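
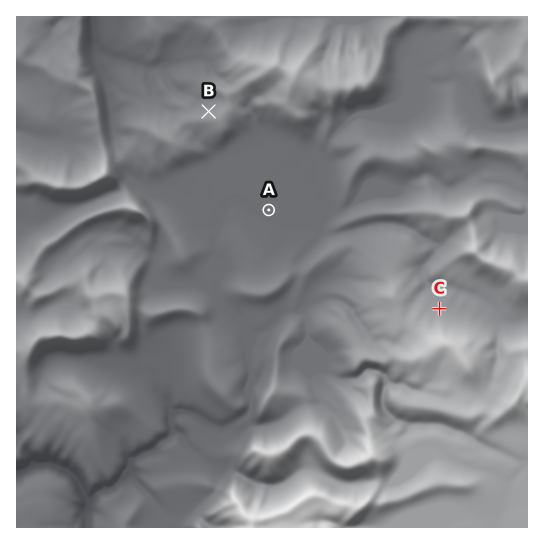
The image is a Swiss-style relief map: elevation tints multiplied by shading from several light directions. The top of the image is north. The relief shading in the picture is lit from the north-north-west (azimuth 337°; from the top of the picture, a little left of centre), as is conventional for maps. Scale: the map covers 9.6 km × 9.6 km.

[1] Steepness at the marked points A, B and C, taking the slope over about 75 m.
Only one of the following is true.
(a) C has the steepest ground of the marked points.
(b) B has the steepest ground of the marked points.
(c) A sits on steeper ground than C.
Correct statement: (b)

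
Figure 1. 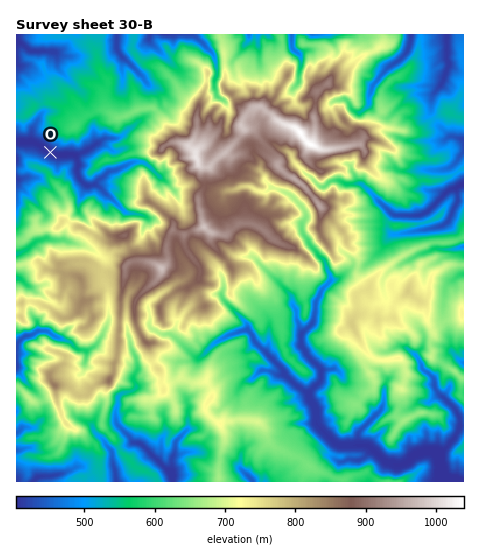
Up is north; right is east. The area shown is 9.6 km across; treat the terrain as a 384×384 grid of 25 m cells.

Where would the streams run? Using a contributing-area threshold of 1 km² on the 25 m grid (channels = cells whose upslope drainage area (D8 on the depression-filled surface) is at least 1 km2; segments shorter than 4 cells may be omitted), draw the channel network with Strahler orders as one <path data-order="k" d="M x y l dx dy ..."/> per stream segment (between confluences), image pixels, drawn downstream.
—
<path data-order="1" d="M40 477l-2 0-5 4"/><path data-order="1" d="M248 476l5 5"/><path data-order="3" d="M439 456l1 14 2 4 7 7 9 0"/><path data-order="1" d="M106 445l6 7 0 11 4 9 0 9 1 0"/><path data-order="3" d="M360 445l7 0 2 1 16 16 3 1 4 0 4 2 6 0 4-2 8-8 11-4 10 0 4 2 0 3"/><path data-order="1" d="M175 444l0 8-3 6 1 22"/><path data-order="1" d="M370 421l-12 11 0 12 2 1"/><path data-order="3" d="M309 395l0 4 7 11 0 13 6 7 17 15 21 0"/><path data-order="2" d="M288 378l10 9 3 1 8 7"/><path data-order="1" d="M260 371l10 0 4 3 9 0 2 2 3 2"/><path data-order="1" d="M137 359l1 10-5 7 0 4 4 7-6 5-8 1-5 4 0 7-2 5 0 12 1 3 14 14 1 4 9 2 28 28 0 4 4 4"/><path data-order="1" d="M416 355l4 6 3 8 5 4 6 6 0 8 1 2 5 6 16 15 4 7 0 12-1 2-3 3-1 3-16 19"/><path data-order="1" d="M102 337l-3 2-1 4-4 4-6 4-4 0-1-1-5 0-2-2-7-7-12-3-10-7-9 0-7 5-7 1-6 6-1 2 0 5"/><path data-order="2" d="M301 333l0 14 4 4 1 3 14 13 1 2 0 10-12 13 0 3"/><path data-order="2" d="M249 331l3 3 3 7 28 28 0 3 5 6"/><path data-order="1" d="M148 309l2 2 0 15 3 4 9 4 9 0 2 2 21 21 2 1 4 0 18-18 12-6 14-4 5 1"/><path data-order="1" d="M223 298l0 1 25 25 0 5 1 2"/><path data-order="1" d="M21 280l-1-2-3 0"/><path data-order="1" d="M269 273l23 23 0 7 5 8 0 8 2 4 2 7 0 3"/><path data-order="1" d="M412 259l7-5 9-2 7-4 4 1 16 0 1-1 7-1"/><path data-order="1" d="M75 243l-6-1-3-2-16 0-1-1-6 0-9 3-10 10-7 2"/><path data-order="1" d="M393 234l7 0 2-1 19-2 7-3 6 0 1-1 7-1 4-2 2-3 10-20 0-14"/><path data-order="1" d="M132 213l-5 0-2-1-28-27-3 0"/><path data-order="1" d="M231 190l5 0 6-4 8 0 7 5 3 0 2 1 4 0 4-3 7 0 11 4 5 4 13 15 0 6-5 7 1 8 6 7 0 2 3 4 15 16 1 7 3 6 0 6-9 9 0 2-5 9-1 3 0 9-1 2-1 8-9 9-2 0 0 1-1 0"/><path data-order="2" d="M458 187l2-2 3-1"/><path data-order="2" d="M94 185l-9 0-5-6-3-6 1-10-1-1 0-4-2-3"/><path data-order="1" d="M160 177l-15-14-2-1-10 0-16 8-8 1-15 14"/><path data-order="1" d="M446 169l5-1 8-9 1-3 2-2 1-3 0-13"/><path data-order="1" d="M299 166l21 20 5 0 7-6 8 0 6 4 16 0 30 30 3 1 24 0 4-1 4-2 18-18 0-1 7-4 6-2"/><path data-order="2" d="M75 155l-20 0-21-13-17 0"/><path data-order="1" d="M98 143l-3 1-4 4-8 4-5 3-3 0"/><path data-order="1" d="M449 136l4 0 5 2 5 0"/><path data-order="1" d="M350 105l0 2 7 6 5-1 7-7 0-9 3-10 9-11 10-10 8-5 7-7 5-13 0-5"/><path data-order="1" d="M217 96l-2-7 0-10 2-4 0-7-1-1 0-6-3-8-20-18-27 0"/><path data-order="1" d="M439 87l6-9 1-7 2-4 0-6-1-1 0-25"/><path data-order="1" d="M147 84l-3-6-20-20-1 0-5-6-1-2 0-15"/><path data-order="1" d="M299 74l1-7 1-1 0-8-2-5-7-6 0-12"/><path data-order="1" d="M55 52l-1-1-23 0-9-7-4-2-1-3 0-4"/><path data-order="1" d="M150 38l0-3"/>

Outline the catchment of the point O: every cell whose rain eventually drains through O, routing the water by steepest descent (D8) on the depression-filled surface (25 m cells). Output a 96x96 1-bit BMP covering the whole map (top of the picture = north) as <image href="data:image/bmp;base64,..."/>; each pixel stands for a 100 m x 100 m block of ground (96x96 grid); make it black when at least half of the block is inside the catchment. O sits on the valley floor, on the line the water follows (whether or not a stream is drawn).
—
<image width="96" height="96" href="data:image/bmp;base64,Qk2+BAAAAAAAAD4AAAAoAAAAYAAAAGAAAAABAAEAAAAAAIAEAAATCwAAEwsAAAIAAAAAAAAA////AAAAAAAAAAAAAAAAAAAAAAAAAAAAAAAAAAAAAAAAAAAAAAAAAAAAAAAAAAAAAAAAAAAAAAAAAAAAAAAAAAAAAAAAAAAAAAAAAAAAAAAAAAAAAAAAAAAAAAAAAAAAAAAAAAAAAAAAAAAAAAAAAAAAAAAAAAAAAAAAAAAAAAAAAAAAAAAAAAAAAAAAAAAAAAAAAAAAAAAAAAAAAAAAAAAAAAAAAAAAAAAAAAAAAAAAAAAAAAAAAAAAAAAAAAAAAAAAAAAAAAAAAAAAAAAAAAAAAAAAAAAAAAAAAAAAAAAAAAAAAAAAAAAAAAAAAAAAAAAAAAAAAAAAAAAAAAAAAAAAAAAAAAAAAAAAAAAAAAAAAAAAAAAAAAAAAAAAAAAAAAAAAAAAAAAAAAAAAAAAAAAAAAAAAAAAAAAAAAAAAAAAAAAAAAAAAAAAAAAAAAAAAAAAAAAAAAAAAAAAAAAAAAAAAAAAAAAAAAAAAAAAAAAAAAAAAAAAAAAAAAAAAAAAAAAAAAAAAAAAAAAAAAAAAAAAAAAAAAAAAAAAAAAAAAAAAAAAAAAAAAAAAAAAAAAAAAAAAAAAAAAAAAAAAAAAAAAAAAAAAAAAAAAAAAAAAAAAAAAAAAAAAAAAAAAAAAAAAAAAAAAAAAAAAAAAAAAAAAAAAAAAAAAAAAAAAAAAAAAAAAAAAAAAAAAAAAAAAAAAAAAAAAAAAAAAAAAAAAAAAAAAAAAAAAAAAAAAAAAAAAAAAAADAAAAAAAAAAAAAAA/gAAAAAAAAAAAAAB/gAAAAAAAAAAAAAB/AAAAAAAAAAAAAAD/AAAAAAAAAAAAAAD/gAAAAAAAAAAAADH/gAAAAAAAAAAAAP//mAAAAAAAAAAAA////wAAAAAAAAAAH////wAAAAAAAAAAH////wAAAAAAAAAAH////wAAAAAAAAAAH////gAAAAAAAAAAH////gAAAAAAAAAAH////gAAAAAAAAAAP////gAAAAAAAAAAP////wAAAAAAAAAAf////wAAAAAAAAAA/////wAAAAAAAAAB/////wAAAAAAAAAB/////wAAAAAAAAAD/////wAAAAAAAAAD/////gAAAAAAAAAD/////gAAAAAAAAAB/////gAAAAAAAAAA/////AAAAAAAAAAA////8AAAAAAAAAAAf///wAAAAAAAAAAAP///wAAAAAAAAAAAH///gAAAAAAAAAAAB///AAAAAAAAAAAAA///AAAAAAAAAAAAAfn+AAAAAAAAAAAAAGB8AAAAAAAAAAAAAAAAAAAAAAAAAAAAAAAAAAAAAAAAAAAAAAAAAAAAAAAAAAAAAAAAAAAAAAAAAAAAAAAAAAAAAAAAAAAAAAAAAAAAAAAAAAAAAAAAAAAAAAAAAAAAAAAAAAAAAAAAAAAAAAAAAAAAAAAAAAAAAAAAAAAAAAAAAAAAAAAAAAAAAAAAAAAAAAAAAAAAAAAAAAAAAAAAAAAAAAAAAAAAAAAAAAAAAAAAAAAAAAAAAAAAAAAAAAAAAAAAAAAAAAAAAAA="/>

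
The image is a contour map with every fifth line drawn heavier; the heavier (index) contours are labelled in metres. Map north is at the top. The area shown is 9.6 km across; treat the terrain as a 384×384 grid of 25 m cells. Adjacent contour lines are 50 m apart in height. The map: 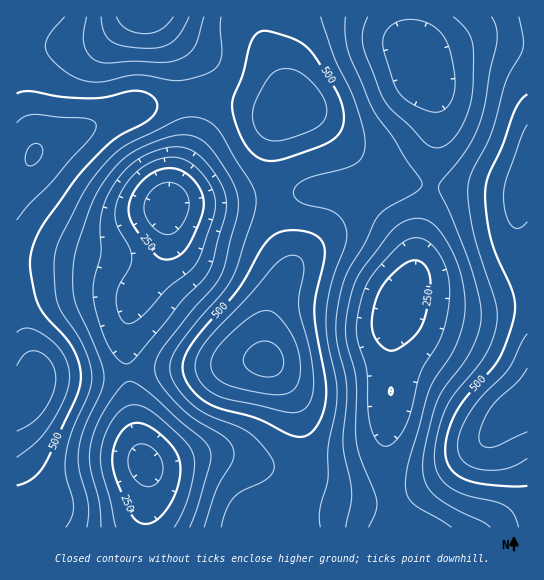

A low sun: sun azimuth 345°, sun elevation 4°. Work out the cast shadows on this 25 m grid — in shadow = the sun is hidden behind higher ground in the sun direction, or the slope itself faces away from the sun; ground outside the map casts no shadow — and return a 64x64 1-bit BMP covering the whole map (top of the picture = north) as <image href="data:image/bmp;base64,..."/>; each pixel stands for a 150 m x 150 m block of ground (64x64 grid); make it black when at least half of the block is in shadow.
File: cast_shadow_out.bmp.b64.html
<image width="64" height="64" href="data:image/bmp;base64,Qk0+AgAAAAAAAD4AAAAoAAAAQAAAAEAAAAABAAEAAAAAAAACAAATCwAAEwsAAAIAAAAAAAAA////AAAAAAAf/AAAAB///x/8AAAGAP//P/4AAA8AP/9//wAAHwAf////gAP/AA/////gH/8AB////////wAH////////gAP////////AAP///////8AAP///////4AAP///////gAAf//////+AAA///////4AABf//////gAAA//////+AAAB//////4AAAD/////gMAAAD4AD/8BwAAAAAAAHgHgAAAAAAAAA+AAAAAAAAAH4AAAAAAAAA/wAAAAAAAAH/AAAADAAAAf+AAAA+AAAD/8AAAH8AAAP/4AAB/4AAB//wAAP/wAAH//AAA//AAA//+AAH//AAD//4AA//+AAH//gAD//8AAP//AAf//4AAf/8AD///gAA//wAf//+AAB/+AB///8AAB/4AP///wAAD/gA////gAAH+AD////AHgfwAP///8B/h/AAf///wP/DwAB////B/8AAAH///8H/wAAAP///w//AAAAf///D/8AAAAf//4f/wAAAAf//h//AAAAAf/+D/8AAAAA//4H/gAAAAA//gH+AAAAAAf8ABAAAAAAAAAAAAAAAAAAAAAAAAAAAAAAAAAAAAAAAAAAAAAAAAAAAAAAAAAAAAAAAAAAAAAAAAAAAAAAAAAAAAAAAAAAAAAAAAAAAAAAAAAAAD/gAB4AAAAAf/gAHgAAAAB//gA=="/>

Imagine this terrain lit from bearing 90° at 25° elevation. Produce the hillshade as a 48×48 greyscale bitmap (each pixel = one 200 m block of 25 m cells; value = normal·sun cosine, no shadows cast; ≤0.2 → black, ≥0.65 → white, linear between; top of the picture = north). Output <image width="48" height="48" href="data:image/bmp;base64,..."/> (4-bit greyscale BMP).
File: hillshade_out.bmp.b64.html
<image width="48" height="48" href="data:image/bmp;base64,Qk32BAAAAAAAAHYAAAAoAAAAMAAAADAAAAABAAQAAAAAAIAEAAATCwAAEwsAABAAAAAAAAAAAAAAABEREQAiIiIAMzMzAERERABVVVUAZmZmAHd3dwCIiIgAmZmZAKqqqgC7u7sAzMzMAN3d3QDu7u4A////AHeJq83cqXUyIiRWd4iaqqu6mHdlVVZVVXeJq97cuXUyESNWZ3iaqqqqmHZVVWZlVXeJrN7tuXUyESNWZ3iaqqq6l2VVVWZmZoiJrN7tuXUyESRWZmeJqru6h1RERWZnd5mavO7tuXUyESRWZmd4mru6hkMzNFZ3iJmrze7tuXUyEjRWZmZ4m8y6hkISJFZ4iZqr3e7tuWQyIjRVVmZ4q8y6hTEAE1aImaq83u7cuGQzM0RFVWZ5rN3KhTEAAkZ4mZq83u7cqFQzNERVVVZ5vN3KhjEAAjV4mZq97u7cp1MzNEVVVVaJve7LhjEAATRniJq97u7bl0MiM0VVVWeKze7bljEAASNWd4m97u7blkMiI0VmZmebzv/sljEAESJFZnis3u7LhkMhI0VmZnms3v/sljIREiI0VWis3u7KhkIhEkVmZ4q97v/sl0IiIiIzRGeb3u7KdTIREkVmZ5vN7v7cl1QzMiIjM2eb3u7KdTIREkVWaJve//7bl2RDMyIiI2eb3u3KdTIREjRWaKve//7Kl2VEMzIiImirze3KdUMhESRVaKve//7Kl2VEMzMiInirzd26dkMhESNFaKve//7Ll2VEMzMiI4mrzMy6hlQyERI1aJvN7/7bmGVEMzIiM4m7zMy6h1RDIhIkZ5rN3u7bqHVEMiIjRJq8zLu6l2VEMiEjV4q83u7cqHZUMiIjRZq8y7u6mHZUQyESRnm83u7cuXZTIhEjVpq7y7qqqYdlQyESNWis3e3cuoZTIREkVqq7u7qqqphlQyESNGebzd3cupdTIRE0Z6q7u7qqu6l1MhESNFeKvMzMy5dTIRI0Z6q7u7qqu7l0MREjRFeJq7zMy5dTISI0Z6qrvMu7zLl0IREjRWeJmqu7u5dTIiI0Z6qrvMzMzLlkIQETRneImZqqqpdkMyI0Z6qqvN3d3LlkIQASRniIiJmZqZhlQzI0Z5qqvN3d3Ll0IQASRoiIiIiZmZh2VDM0Z5mqvM3u3Ll0IQATV4iIiIiIiZiGVDM0Vomru83d3Ll0IREjV4iIiIiIiZmHVDMzRXiqu8zd3Ll0MRIkV4iIiIiImZmHVDMzRGeaq7zMy6l1MiI0V4iYiIiJmqmHVDMzM2eJqqvMu6mGQzM0VoiZmZmZqqqXVDMyI1aJmZq7qqqXZUMzRniZmqqqqqqXVDIiImaIiJmZmqqYdlQzRXiZqru7uqqXZDIiI2eIh4iImaqodlQzRXiJq8zMu6mXZDIiM3eId3d3iaqYd2VERWeJvM3cy6mHVCIiNHeIiHdmeJmYd2ZURWeKvN3cy6mGVCIjRHiIiIdmZ4mHd2ZURWeKvM3cy6h2UyIjRXiImYh2Z4h3dmVERWeavMzMy5h2VDIzVXiJmZh3d4d2ZlVEVniavMzMuph2VDM0VXiJmqmIh3dlVVRFVniavMzLupdlVENEVXiZmqqpiHZURERFZ4iavMzLqYdlVERERXiZqru6mHVDM0RWd4iaq8zLqYdlVFVERHeJq8zLqHUyIjRWd4iaq7u7qYdlVVVURA=="/>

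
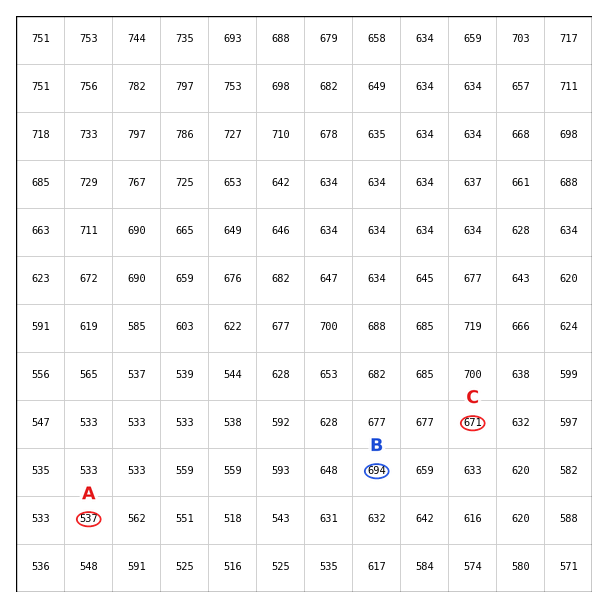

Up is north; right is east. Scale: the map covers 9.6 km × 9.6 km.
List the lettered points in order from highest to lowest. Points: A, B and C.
B C A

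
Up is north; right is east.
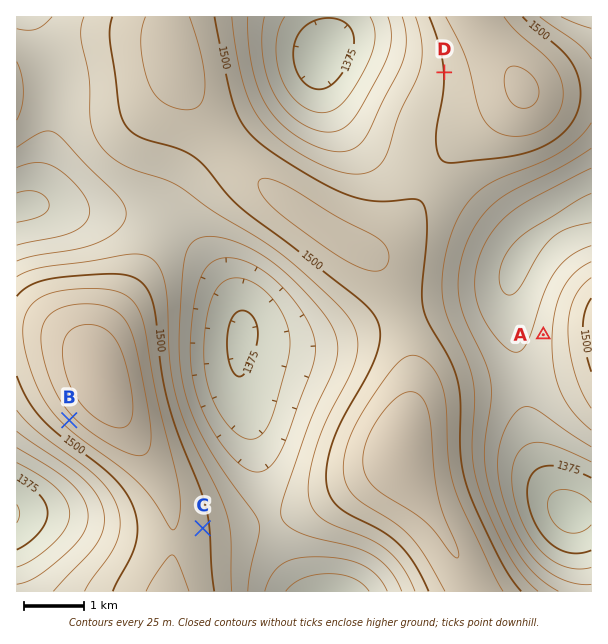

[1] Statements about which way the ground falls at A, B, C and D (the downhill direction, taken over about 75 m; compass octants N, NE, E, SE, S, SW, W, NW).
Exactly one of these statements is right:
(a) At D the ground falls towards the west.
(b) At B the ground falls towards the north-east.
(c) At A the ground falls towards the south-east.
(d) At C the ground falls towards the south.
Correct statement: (a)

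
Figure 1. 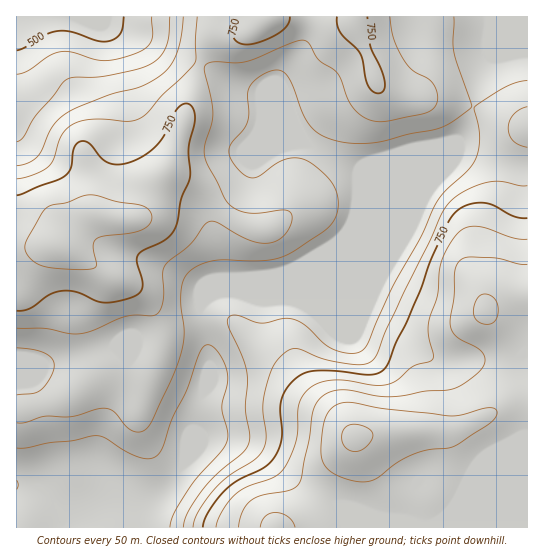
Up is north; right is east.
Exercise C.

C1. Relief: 470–960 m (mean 710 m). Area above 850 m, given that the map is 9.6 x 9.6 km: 14.3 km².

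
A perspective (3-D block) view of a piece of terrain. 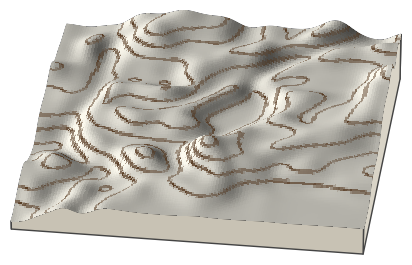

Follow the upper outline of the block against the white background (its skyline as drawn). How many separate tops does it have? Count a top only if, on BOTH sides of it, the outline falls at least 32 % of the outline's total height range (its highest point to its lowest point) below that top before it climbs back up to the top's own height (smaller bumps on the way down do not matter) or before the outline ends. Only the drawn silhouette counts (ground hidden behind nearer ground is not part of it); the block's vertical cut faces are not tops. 0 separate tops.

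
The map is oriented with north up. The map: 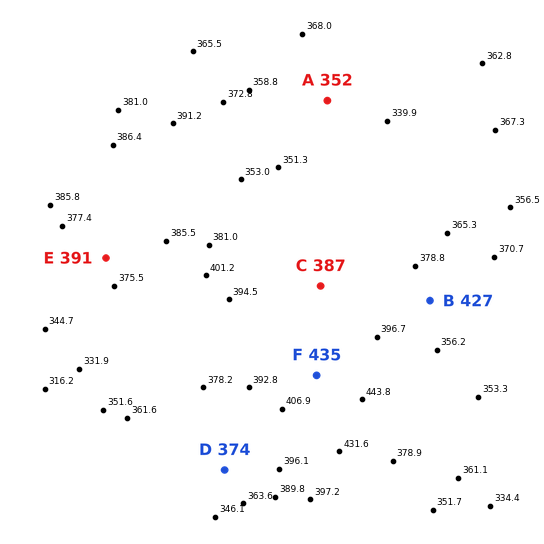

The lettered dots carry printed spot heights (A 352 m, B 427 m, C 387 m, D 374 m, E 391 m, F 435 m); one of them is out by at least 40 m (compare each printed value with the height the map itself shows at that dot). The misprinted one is B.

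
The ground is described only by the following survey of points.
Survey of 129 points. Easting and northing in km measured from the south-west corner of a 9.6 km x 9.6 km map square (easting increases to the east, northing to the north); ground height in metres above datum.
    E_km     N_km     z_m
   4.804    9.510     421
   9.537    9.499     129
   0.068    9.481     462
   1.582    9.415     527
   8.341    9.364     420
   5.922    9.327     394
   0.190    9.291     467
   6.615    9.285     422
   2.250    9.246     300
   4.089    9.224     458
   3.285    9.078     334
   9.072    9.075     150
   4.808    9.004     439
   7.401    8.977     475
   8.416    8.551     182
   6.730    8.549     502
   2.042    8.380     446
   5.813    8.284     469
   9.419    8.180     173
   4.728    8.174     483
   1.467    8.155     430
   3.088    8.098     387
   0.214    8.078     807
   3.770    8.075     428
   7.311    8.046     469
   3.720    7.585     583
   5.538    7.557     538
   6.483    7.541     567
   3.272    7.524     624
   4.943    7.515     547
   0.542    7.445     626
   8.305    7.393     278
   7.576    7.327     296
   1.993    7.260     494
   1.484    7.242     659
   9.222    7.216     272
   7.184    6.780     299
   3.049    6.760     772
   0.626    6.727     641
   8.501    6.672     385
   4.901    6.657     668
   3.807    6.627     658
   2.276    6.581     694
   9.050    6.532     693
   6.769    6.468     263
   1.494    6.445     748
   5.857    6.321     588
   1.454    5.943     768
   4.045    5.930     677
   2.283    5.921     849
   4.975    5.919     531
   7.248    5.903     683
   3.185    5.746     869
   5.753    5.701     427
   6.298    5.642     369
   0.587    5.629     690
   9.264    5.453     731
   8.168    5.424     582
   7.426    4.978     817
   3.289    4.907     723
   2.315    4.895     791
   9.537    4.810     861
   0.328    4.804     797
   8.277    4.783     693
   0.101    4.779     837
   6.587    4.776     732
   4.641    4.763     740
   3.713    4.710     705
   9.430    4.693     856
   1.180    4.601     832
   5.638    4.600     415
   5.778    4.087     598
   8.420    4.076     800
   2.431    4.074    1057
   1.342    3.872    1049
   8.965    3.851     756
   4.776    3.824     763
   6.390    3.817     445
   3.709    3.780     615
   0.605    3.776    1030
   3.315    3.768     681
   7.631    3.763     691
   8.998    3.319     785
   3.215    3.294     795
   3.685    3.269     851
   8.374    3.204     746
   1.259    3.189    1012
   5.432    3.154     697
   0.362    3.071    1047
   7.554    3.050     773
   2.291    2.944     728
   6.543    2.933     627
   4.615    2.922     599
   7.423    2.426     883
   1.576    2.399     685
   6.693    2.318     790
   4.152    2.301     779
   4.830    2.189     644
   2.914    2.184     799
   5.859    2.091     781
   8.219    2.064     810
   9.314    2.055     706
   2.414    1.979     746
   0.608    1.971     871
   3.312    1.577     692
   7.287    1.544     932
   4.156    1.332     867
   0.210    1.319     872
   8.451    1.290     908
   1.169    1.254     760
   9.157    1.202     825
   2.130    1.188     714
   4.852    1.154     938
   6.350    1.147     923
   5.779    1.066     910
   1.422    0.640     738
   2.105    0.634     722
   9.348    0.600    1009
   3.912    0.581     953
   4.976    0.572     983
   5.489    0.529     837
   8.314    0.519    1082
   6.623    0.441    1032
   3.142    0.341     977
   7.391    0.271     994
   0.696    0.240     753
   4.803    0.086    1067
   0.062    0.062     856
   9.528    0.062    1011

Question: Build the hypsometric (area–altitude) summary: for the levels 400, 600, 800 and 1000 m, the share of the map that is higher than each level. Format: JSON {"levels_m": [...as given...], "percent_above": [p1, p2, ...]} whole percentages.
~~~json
{"levels_m": [400, 600, 800, 1000], "percent_above": [89, 68, 27, 7]}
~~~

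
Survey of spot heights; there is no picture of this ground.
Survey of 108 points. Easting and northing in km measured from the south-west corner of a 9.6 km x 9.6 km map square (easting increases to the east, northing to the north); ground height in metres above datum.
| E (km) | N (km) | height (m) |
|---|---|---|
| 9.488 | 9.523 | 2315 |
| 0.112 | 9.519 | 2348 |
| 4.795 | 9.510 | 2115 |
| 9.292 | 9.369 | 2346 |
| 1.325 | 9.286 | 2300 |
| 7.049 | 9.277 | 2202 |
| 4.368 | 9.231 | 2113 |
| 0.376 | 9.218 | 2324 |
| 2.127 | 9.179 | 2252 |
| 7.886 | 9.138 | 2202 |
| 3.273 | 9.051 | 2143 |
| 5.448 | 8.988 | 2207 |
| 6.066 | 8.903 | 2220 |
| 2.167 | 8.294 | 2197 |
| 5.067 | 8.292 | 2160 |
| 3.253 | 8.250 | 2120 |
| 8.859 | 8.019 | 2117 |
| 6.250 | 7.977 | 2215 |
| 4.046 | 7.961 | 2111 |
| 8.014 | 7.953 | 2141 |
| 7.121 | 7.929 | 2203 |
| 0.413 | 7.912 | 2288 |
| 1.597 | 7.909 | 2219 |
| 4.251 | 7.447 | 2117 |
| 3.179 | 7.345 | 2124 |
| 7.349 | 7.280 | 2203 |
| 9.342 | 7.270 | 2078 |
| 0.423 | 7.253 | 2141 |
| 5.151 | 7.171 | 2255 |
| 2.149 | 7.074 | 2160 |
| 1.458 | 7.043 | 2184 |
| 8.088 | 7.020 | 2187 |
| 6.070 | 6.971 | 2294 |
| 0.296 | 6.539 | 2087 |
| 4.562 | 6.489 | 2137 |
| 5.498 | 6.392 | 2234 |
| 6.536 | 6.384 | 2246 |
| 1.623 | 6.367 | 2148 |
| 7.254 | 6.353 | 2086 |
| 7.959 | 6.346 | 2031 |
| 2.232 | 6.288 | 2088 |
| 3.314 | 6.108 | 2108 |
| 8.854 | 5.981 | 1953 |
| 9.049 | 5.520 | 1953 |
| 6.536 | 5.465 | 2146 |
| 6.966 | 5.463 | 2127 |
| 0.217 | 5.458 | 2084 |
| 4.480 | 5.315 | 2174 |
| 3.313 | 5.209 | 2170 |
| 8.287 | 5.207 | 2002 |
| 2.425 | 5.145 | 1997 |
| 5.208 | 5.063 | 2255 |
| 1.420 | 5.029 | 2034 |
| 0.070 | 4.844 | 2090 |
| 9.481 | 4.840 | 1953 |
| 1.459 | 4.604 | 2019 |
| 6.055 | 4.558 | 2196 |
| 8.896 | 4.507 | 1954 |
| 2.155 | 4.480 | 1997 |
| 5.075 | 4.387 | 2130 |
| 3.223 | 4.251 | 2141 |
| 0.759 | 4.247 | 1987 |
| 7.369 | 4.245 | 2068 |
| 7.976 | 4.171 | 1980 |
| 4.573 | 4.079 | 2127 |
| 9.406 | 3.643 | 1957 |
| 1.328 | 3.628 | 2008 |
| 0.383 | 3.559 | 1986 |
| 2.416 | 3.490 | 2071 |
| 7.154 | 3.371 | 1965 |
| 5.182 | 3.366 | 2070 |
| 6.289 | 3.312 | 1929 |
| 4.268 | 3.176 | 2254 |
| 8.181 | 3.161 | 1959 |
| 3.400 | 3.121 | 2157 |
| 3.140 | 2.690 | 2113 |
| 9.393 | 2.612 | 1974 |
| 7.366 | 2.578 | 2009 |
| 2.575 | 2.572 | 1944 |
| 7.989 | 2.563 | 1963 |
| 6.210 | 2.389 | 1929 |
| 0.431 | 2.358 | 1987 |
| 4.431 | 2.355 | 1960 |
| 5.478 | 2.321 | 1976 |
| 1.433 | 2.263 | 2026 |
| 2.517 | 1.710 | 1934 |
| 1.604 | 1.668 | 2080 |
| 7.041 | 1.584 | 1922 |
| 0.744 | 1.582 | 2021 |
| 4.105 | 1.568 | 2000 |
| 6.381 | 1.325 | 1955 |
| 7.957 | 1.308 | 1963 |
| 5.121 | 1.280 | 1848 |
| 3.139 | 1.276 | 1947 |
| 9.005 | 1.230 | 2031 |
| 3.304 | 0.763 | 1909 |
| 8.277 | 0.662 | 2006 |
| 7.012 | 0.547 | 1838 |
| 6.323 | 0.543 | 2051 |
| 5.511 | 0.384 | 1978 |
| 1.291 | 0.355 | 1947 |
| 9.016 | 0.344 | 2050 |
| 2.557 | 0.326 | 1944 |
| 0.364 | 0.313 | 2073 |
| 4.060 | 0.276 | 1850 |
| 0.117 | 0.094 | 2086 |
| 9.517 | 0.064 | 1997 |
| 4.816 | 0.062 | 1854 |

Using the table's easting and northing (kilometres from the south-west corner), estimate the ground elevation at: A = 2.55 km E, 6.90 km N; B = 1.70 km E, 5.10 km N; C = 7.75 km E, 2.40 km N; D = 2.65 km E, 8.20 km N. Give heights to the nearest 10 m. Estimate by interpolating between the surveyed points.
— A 2140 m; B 2050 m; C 1950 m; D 2150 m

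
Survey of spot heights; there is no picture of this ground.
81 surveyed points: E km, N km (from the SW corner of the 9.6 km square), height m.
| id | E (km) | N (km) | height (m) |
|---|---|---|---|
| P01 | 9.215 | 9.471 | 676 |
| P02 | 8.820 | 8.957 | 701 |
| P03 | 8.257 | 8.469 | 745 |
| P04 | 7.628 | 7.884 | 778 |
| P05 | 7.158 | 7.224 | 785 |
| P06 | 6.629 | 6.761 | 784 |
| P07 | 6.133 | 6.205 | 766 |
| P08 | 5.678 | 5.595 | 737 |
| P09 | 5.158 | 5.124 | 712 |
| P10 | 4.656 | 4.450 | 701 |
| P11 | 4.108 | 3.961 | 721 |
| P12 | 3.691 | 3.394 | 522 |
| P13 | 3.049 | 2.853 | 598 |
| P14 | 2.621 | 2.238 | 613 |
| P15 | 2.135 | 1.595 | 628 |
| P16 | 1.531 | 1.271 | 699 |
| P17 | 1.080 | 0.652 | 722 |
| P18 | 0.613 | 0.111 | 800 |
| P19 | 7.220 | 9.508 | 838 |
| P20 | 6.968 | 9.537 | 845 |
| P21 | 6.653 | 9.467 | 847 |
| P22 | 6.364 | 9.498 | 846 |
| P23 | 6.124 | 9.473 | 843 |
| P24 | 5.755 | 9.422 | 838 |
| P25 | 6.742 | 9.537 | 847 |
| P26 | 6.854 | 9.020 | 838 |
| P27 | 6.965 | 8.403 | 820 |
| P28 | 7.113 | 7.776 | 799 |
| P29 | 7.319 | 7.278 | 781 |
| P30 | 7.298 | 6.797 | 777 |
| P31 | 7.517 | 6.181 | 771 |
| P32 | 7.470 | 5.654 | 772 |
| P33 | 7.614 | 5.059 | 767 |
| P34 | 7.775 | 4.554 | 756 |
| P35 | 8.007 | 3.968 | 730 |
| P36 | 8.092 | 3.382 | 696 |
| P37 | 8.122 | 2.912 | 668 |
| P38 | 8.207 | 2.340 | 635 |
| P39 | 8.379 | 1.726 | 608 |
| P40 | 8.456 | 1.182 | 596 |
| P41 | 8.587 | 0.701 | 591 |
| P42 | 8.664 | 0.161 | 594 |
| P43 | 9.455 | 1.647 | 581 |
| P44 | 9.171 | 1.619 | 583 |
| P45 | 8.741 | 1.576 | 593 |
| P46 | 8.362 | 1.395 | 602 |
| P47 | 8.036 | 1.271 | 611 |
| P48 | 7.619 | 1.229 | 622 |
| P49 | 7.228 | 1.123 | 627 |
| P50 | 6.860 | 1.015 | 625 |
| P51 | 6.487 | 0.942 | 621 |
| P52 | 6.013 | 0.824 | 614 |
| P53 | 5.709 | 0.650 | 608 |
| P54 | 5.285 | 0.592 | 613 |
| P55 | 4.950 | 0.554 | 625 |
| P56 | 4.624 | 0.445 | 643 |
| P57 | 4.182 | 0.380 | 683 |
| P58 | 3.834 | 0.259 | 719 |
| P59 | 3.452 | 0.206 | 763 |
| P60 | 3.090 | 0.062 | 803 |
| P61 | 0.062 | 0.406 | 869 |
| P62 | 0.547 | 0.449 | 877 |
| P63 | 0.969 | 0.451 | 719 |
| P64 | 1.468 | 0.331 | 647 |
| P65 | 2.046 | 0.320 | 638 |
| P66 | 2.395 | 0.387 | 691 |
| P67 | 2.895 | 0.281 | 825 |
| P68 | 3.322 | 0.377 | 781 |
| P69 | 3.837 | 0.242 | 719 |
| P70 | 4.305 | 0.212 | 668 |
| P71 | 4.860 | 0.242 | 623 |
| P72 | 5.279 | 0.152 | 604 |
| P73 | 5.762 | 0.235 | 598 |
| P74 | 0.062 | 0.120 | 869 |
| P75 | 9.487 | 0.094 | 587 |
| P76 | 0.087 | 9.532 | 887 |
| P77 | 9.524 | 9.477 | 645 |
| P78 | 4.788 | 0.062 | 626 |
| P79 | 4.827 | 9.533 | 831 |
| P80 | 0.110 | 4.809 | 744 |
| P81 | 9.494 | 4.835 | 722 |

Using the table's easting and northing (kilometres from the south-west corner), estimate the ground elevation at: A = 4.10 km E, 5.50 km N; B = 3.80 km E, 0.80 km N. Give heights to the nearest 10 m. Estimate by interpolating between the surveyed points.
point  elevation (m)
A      710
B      740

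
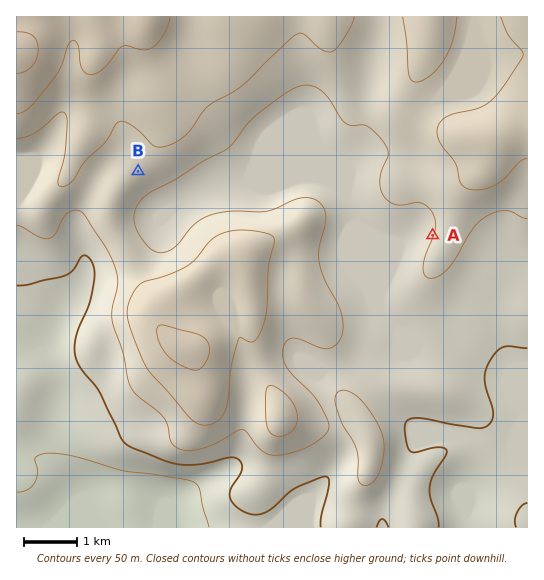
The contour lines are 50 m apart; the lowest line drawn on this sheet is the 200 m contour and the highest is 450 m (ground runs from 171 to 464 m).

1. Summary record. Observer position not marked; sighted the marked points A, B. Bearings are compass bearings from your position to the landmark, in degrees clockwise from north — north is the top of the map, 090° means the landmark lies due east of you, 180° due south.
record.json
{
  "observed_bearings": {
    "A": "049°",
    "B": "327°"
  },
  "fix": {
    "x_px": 271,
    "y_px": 376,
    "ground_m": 340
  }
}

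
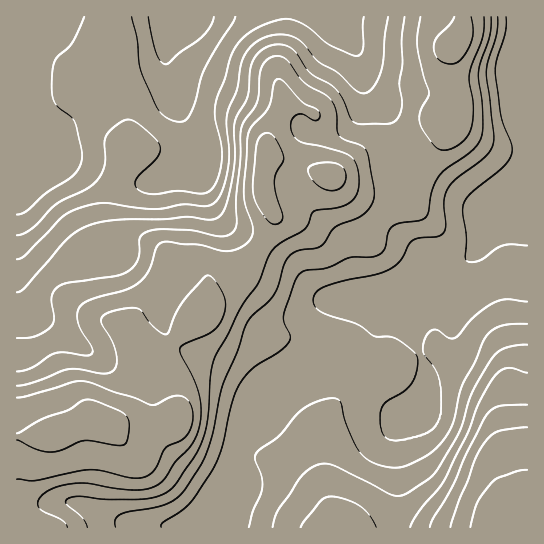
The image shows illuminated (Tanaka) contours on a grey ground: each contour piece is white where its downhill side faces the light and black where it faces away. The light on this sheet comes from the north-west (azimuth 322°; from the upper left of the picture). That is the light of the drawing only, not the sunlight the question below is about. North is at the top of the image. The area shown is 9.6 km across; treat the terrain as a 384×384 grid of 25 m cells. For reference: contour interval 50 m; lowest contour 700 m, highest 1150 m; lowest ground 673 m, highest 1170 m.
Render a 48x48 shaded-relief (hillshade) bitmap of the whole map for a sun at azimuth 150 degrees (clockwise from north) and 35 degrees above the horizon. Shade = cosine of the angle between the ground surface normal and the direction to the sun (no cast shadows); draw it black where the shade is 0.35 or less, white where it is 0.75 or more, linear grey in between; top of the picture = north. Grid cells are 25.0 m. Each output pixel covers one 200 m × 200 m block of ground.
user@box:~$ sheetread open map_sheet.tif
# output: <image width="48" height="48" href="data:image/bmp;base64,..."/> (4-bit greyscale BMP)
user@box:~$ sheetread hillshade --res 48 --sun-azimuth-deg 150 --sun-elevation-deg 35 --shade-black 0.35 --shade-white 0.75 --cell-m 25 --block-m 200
<image width="48" height="48" href="data:image/bmp;base64,Qk32BAAAAAAAAHYAAAAoAAAAMAAAADAAAAABAAQAAAAAAIAEAAATCwAAEwsAABAAAAAAAAAAAAAAABEREQAiIiIAMzMzAERERABVVVUAZmZmAHd3dwCIiIgAmZmZAKqqqgC7u7sAzMzMAN3d3QDu7u4A////AHZVZ4mrvMzKiIiHZlZmeIiIh2REVWiZiJh2Z5q8zd3cqIiHZVVmd4iIh2QzRWeJiKq6qrvN7//+yYiIZlZmZ3d3d2QyNFeJiKze3czd7///65iIdmZmZmZndmQyI0aIiKve7tzM3e7u7aiIh3ZmZmZmZlVCEkV4iKq83dy7vN3e7smIiHZmZ3dmZVVCETV3d6qqu7u6qrze/sqIh3d3d4d2ZVVDECRnd5mZqqqqmZrO/9uHd3d3eIiHdmVDEANWd4iJmZmqqYm9/9uXdmd3iImYiHZTEAJFZoiIiJmZmYib7tyod2ZneImZmIh1IQJFVXd3eIh3iId5vdyph3ZmeJmpmIiHQhJFVUVWZ3ZlZ3ZXnNy6mHZmZ4mqmYiIUyJGZSI0RVVVZnZWi8y6mYdmZ4maqpiIZCJGdiIiMzRFZ3d3is3Lqph3ZniJmqmIdTI2d0MzMzNWeIh4irzMu6mIh3eIiZmIdTIkZ2VEREVmeIiImrzMu7upmYiIiImIdlM0VmZVVWd3iIiJq7zLu7u6qpmIeIiIh1REVWZVZ4iIiIiJvM3LqaqpmZmId4iIh2VEVWZmd4iIiIiIrN3cqZmIh3iHd3d4h2VFVXd3d3d3iIh3ir3dy6mHdmZ3dmZnh2VVVXd3dlVVZ4h2aJvN3LqYd3d3d3Zmd3ZVZmZ3ZUMzRXmHZom8zdu6qZmZiIdmZ3Zmd2VmZVQzM1iId4mqvMy7zLu7upiHZ3d3d1VVZmZUM0aId4mqq8zMzczM3LmIh3d3iFVVZ3d2VEV4d3eJq8zMzMzM3cuZmHdneFRVZ4iIdUVmZVVXm83MzLu7zMu6qYdmd0RFZniIhlRFREQ1et3cu7qqu8zLuph2ZzM0VWZ3ZUIzM0RFac3cu7qqq8zMupiHd0MjRFVUQyESM0RWebu7vMy6u8zLqpmIiFQyM0REMiEiMzNWiZmavN3Lq7u7qpmIiGVCIzRVVDMyMiI1eZmavN3Lqaq7u6mYiIdUMzRnd2VEQxATeZmaq8y6mIq8zLqZiIh2REVomZh2ZSACaaqZmru6iIm93cu6mIiHZVZ4qqqYh0ABWaqXd4mqmHis7t3LqYiId2Z4mqqqmGIBWKl2VFeamIib3u3LqYiIh3d4iZmqmHMRR5hmVEV5mIiKzu3LqYiZiHdneIiImHQRNoh3h2VniIiZvN3KmYiZmHZmd3d3iHQRJYmZqpZVZniIm8y5iYiZmYdmeId3d2QQFHmZmqhlVWZ3iry6mIiJmYiIiIh2ZlQhJHmYeJh2ZmZmaLu6mIiIiIiIiZh3ZlQzNXh2Voh3d3d3eKu6mIh4iIiIiYiHdlRDRXd1RXdmZ3eJmau6mIh3iIiImZh3dlRDNGd2VWdlVmeJq8y6mIh3iIiJmZh2ZlUyI1Z3ZmdmVmZ5rO7bmIh3d3iJqph1VVQxATV3dnd2ZmZ4m+/9mIh3d3d4qql2VEQyABNXeIh2ZmZmec/+qYiHd3d4mqmHZURDIiNXiIh2ZVVWaK3tuYiHd3d3mZmYdURUQzRXiIh2VVVmZ5zdqQ=="/>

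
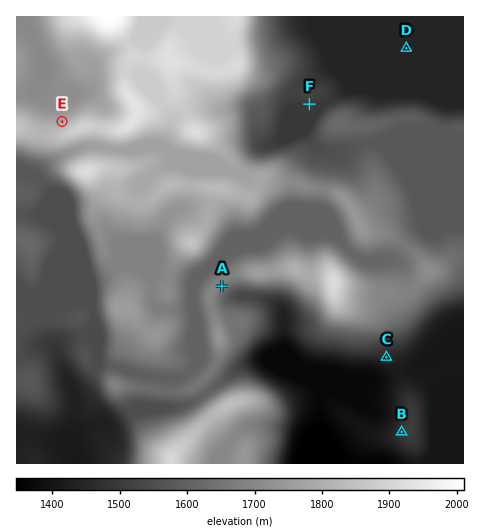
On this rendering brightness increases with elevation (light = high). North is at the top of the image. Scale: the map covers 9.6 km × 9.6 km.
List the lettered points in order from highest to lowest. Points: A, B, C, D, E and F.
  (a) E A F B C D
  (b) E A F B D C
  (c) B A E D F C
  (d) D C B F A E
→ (a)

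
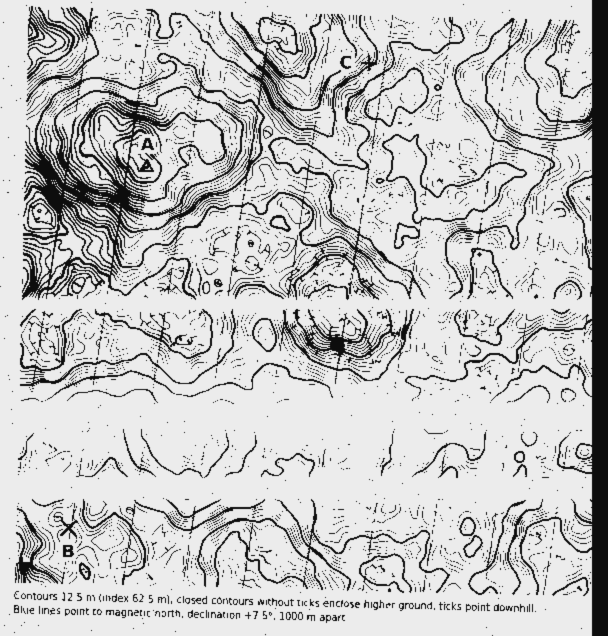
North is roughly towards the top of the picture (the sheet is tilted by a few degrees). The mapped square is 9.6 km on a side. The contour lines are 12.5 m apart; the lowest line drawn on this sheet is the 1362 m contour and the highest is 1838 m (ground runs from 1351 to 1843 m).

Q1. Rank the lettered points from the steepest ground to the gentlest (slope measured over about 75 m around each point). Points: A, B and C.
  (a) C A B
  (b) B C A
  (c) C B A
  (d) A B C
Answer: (c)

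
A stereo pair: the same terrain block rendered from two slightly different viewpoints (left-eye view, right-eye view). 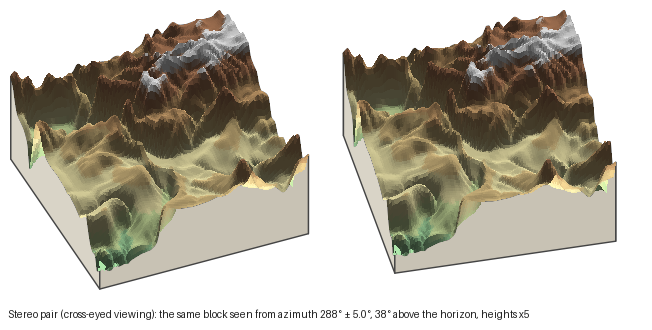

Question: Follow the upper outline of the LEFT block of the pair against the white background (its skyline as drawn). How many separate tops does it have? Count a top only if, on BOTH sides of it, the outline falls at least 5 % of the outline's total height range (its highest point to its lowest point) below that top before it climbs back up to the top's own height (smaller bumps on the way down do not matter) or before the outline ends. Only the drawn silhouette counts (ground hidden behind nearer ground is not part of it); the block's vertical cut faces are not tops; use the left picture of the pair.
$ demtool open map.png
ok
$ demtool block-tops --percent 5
2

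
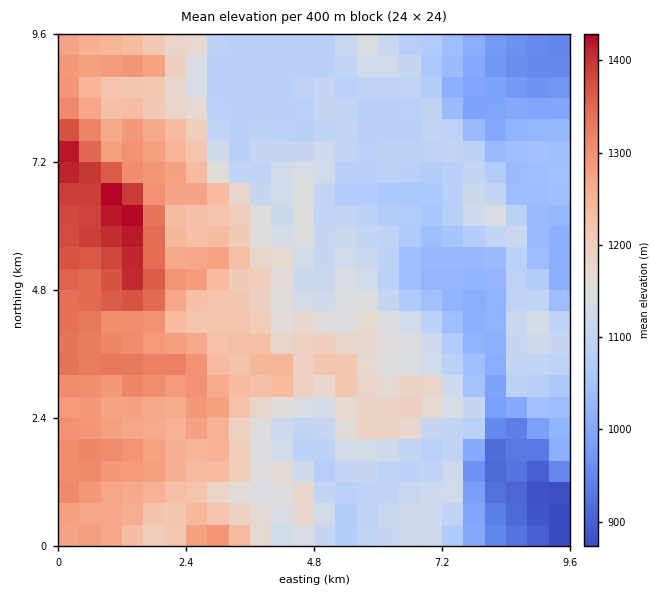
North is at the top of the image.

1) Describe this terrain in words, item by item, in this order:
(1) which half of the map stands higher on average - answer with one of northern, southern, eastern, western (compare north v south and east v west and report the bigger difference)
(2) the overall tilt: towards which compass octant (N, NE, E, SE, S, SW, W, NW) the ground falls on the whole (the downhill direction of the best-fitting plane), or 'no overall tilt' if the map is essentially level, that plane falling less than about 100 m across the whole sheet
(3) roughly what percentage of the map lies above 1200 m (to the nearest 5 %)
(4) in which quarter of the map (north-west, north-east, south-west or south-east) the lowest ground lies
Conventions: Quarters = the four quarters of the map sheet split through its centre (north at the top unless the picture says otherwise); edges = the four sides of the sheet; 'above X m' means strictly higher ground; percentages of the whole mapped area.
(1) The western half stands higher on average than the eastern half.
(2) On the whole the ground falls towards the east.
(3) About 35 % of the map lies above 1200 m.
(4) Look to the south-east quarter for the lowest ground.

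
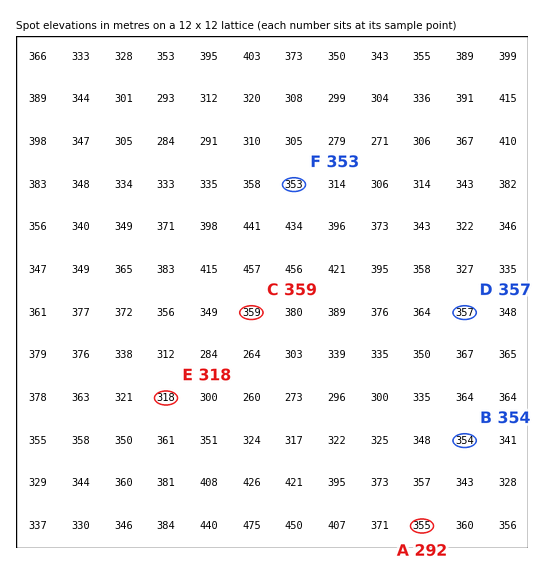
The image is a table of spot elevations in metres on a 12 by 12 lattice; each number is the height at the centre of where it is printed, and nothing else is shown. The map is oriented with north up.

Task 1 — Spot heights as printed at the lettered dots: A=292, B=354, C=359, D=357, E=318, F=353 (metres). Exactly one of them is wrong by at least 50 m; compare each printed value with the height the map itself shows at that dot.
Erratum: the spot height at A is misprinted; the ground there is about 355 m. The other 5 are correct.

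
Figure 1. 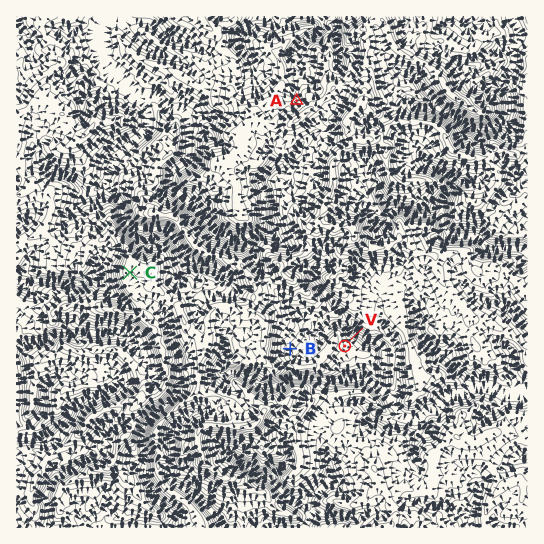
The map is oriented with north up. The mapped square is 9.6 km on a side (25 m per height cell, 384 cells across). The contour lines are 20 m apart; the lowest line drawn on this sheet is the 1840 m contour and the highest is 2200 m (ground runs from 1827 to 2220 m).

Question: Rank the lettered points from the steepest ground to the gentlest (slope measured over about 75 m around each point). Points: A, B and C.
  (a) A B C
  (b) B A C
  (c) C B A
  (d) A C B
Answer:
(a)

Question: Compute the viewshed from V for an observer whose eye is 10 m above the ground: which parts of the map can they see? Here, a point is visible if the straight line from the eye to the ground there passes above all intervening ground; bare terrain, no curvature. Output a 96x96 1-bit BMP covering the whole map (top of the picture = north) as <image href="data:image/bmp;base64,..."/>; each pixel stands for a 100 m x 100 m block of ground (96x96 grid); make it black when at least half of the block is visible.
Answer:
<image width="96" height="96" href="data:image/bmp;base64,Qk2+BAAAAAAAAD4AAAAoAAAAYAAAAGAAAAABAAEAAAAAAIAEAAATCwAAEwsAAAIAAAAAAAAA////AAAAAAAAAAAAAAAADD4AAAAAAAAAAAAAAAIAAAAAAAAAAAAAAAH4AAAAAAAAAAAAAAGAAAAAAAAAAAAAAwAAAAAAAAAAAAAAAcAAAAAAAAAAAAAAAAAAAAAAAAAAAAAAAAA8AAAAAAAAAAAAAAAcAAAAAAAAAAAAAAAcAAAAAAAAAAAAAAAOAAAAAAAAAAAHAHAOAAAAAAAAAAAHAfgOAAAAAAAAAAAHAfgeAAAAAAAAAAAHAf+eAAAAAAAAAAIGAP8PAAAAAAAAAAAAAf+PwAAAAAAAAAAAAH/j4YAAAAAAAAAAADn54OAAAAAAAAAAfAHwcDAAAAAAAAIAPgHAMAAAAAAAAAIAHwGAEAAAAAAAAAOMDgeAAAAAAAAAAAefAA/AAAAAAAAAAAyf4DjgAAAAAAAAAAAL/+BgAAAAAAAAAAAPz8BwAAAAAAAAAAAAAABwAAAAAAAAAAAAAABwAAAAAAAAAADAYABwAAAAAAAAAAGA4ABgAQAAAAAAAAIAfgBgBQAAAAAAAAIAP+DgDgAAAAAAAAIAH+LADgAAAAAAAAIAHwbAHAAAAAAAAAAADAzAHAAAAAAAAAAAADmDOAAAAAAAAAAAAPODOAAAAAAAAAAAA+OD/AAAAAAAAAAAD+eD/AAAAAAAAAAAE+cH+AAAAAAAAAAA548H8AAAAAAAAAABzw8H4AAAAAAAAAAHHg8TwAAAAAAAAAAcPB8TgAAAAAAAAAA4eB8zgAAAAAAAAAA4fz8zAAAAAAAAAAAADv/zAAAAAAAAAAADAf92AAAAAAAAAAABAf92AAAAAAAAAAAHB/5+AAAAAAAAAAADD/58AAAAAAAAAAABB9/gAAAAAAAAAAABA4HAAAAAAAAAAAADsAAAAAAAAAAAAAAD+AAAAAAAAAAAAAABwAAAAAAAAAAAAAAAAAAAAAAAAAAAAAAAAAAAAAAAAAAAAAAAAAAAHwAAAAAAAAAAAAAAHgAAAAAAAAAAAAAAGAAAAAAAAAAAAAAAAAAAAAAAAAAAAAAAAAAAAAAAAAAAAAAAAAAAAAAAAAAAAAAAAAAAAAAAAAAAAAAAAAAAAAAAAAAAAAAAAAAAAAAAAAAAAAAAAAAAAAAAAAAAAAAADAAAAAAAAAAAAAAAAAAAAAAAAAAAAAAAAAAAAAAAAAAAAAAAAAAAAAAAAAAAAAAAAAAAAAAAAAAAAAAAAAAAAAAAAAAAAAAAAAAAAAAAAAAAAAAAAAAAAAAAAAAAAAAAAAAAAAAAAAAAAAAAAAAAAAAAAAAAAAAAAAAAAAAAAAAAAAAAAAAAAAAAAAAAAAAAAAAAAAAAAAAAAAAAAAAAAAAAAAAAAAAAAAAAAAAAAAAAAAAAAAAAAAAAAAAAAAAAAAAAAAAAAAAAAAAAAAAAAAAAAAAAAAAAAAAAAAAAAAAAAAAAAAAAAAAAAAAAAAAAAAAAAAAAAAAAAAAAAAAAAAAAAAAAAAAAAAAAAAAAAAAAAAAAAAAAAAAAAAAAAAAAAAAAAAAAAAAAAAAAAAAAAAAAAAAAAAAAAAA="/>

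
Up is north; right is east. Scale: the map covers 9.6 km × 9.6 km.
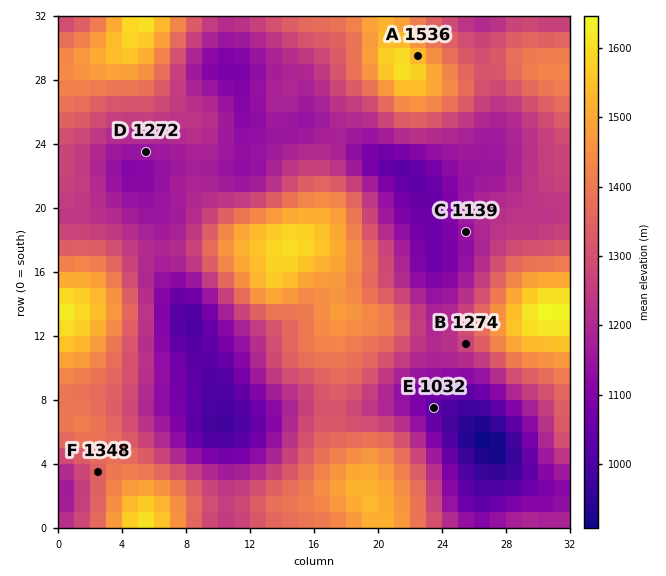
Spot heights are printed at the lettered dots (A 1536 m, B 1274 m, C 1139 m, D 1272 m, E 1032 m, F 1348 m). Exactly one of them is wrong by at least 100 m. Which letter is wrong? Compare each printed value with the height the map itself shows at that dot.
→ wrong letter D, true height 1147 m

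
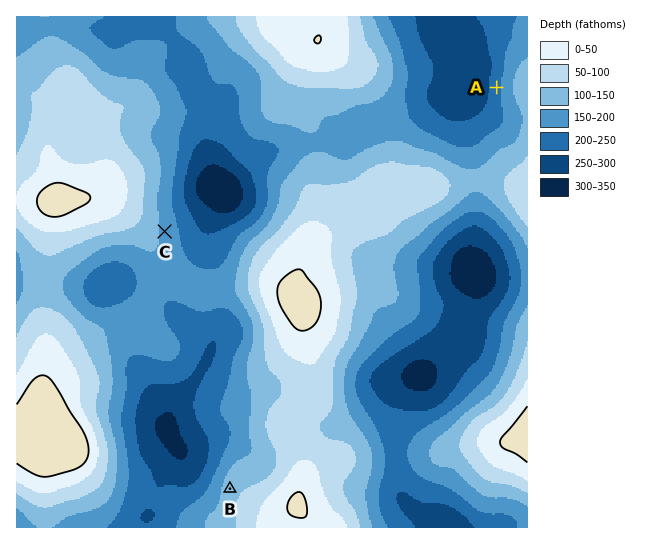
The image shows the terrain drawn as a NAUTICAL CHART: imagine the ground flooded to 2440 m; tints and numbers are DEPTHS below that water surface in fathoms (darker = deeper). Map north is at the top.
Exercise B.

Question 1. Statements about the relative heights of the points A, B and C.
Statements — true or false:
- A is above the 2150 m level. false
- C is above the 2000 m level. true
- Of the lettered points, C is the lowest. false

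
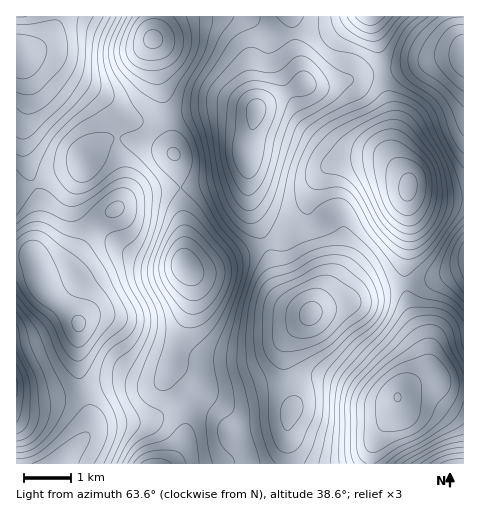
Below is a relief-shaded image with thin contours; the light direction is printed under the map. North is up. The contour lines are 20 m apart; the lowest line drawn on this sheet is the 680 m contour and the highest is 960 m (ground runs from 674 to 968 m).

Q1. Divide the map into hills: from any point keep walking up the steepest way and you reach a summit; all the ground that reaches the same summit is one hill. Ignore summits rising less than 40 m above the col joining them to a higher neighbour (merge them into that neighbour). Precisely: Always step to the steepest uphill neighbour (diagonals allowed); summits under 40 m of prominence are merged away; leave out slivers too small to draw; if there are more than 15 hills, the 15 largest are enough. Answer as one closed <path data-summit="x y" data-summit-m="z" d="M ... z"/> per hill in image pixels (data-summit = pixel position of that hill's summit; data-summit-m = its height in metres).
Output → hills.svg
<path data-summit="311 314" data-summit-m="968" d="M382 160l-36 1-18 5-16 21-9 28-18 20-70 31-16 4-13-1 6 12 0 19-3 14-14 34-6 23 1 8 15 19 1 28-4 22-11 16 200-1 2-18 11-19 11-13 4-18 7-8 15-8 7-9-2-26-16-33-6-28 0-17 5-31 0-50-3-7-10-10z"/><path data-summit="256 110" data-summit-m="948" d="M370 16l-215 1-2 23 5 38 12 48 2 25 7 21 5 51 0 42 3 3 12 2 12-3 74-32 18-20 6-20 8-16 11-13 7-3 22-3 25 0 8 3 13 11-9-15-2-8 0-40-8-30-5-34z"/><path data-summit="78 323" data-summit-m="944" d="M124 138l-18 2-15 12-8 12-27 10-24 12-16 6 1 207 26 1 24-4 46-12 26 2 16-1 12-9 4-9 4-19 14-34 3-14 0-19-2-8-6-8 0-42-6-57-6-14z"/><path data-summit="21 56" data-summit-m="957" d="M154 16l-138 1 1 174 66-27 14-18 13-8 14 0 50 15-21-113z"/><path data-summit="463 56" data-summit-m="956" d="M463 16l-92 1 10 42 4 28 7 24 1 44 15 25 0 8 5 4 18 5 33 0z"/><path data-summit="59 463" data-summit-m="917" d="M168 372l-8 10-5 3-16 1-26-2-46 12-24 4-26-1-1 64 156 0 9-12 3-11 2-37-4-11-12-13z"/><path data-summit="463 257" data-summit-m="913" d="M409 189l0 46-5 31 0 17 5 24 14 30 5 20-1 17-15 10 12-4 10 0 19 6 10 0 1-187-33-2-18-5z"/><path data-summit="462 463" data-summit-m="895" d="M434 380l-17 2-18 13-4 18-11 13-11 19-2 8 0 11 93-1 0-77-17-1z"/>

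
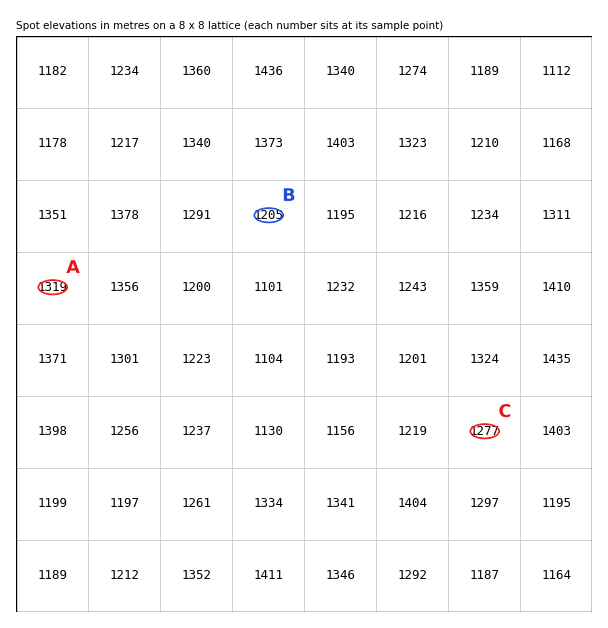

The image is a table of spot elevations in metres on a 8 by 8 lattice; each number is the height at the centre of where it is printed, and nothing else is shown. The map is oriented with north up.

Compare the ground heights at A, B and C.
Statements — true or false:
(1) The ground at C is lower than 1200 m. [false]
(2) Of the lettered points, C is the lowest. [false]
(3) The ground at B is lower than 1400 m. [true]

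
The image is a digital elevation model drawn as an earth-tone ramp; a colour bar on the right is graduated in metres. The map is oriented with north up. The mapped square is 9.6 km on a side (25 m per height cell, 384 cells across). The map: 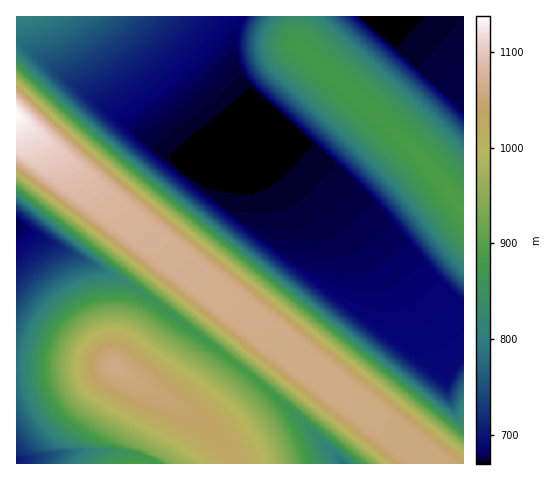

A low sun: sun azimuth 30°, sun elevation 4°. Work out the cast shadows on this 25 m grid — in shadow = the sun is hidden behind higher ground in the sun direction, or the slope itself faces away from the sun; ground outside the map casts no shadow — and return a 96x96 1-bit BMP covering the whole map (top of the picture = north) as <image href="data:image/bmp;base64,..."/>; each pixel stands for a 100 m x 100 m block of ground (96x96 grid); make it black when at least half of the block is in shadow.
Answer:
<image width="96" height="96" href="data:image/bmp;base64,Qk2+BAAAAAAAAD4AAAAoAAAAYAAAAGAAAAABAAEAAAAAAIAEAAATCwAAEwsAAAIAAAAAAAAA////AAAAAAD//////+AAP///4AD//////8AAf///wAD//////4AAf///gAD//////wAA///+AAD//////gAB///8AAD//////AAB///4AAD/////+AAD///wAAD/////4AAH///AAAD/////wAAP//+AAAD/////AAAP//8AAAD////+AAAf//4AAAD////4AAA///gAAAD////wAAD///AAAAD////AAAH//+AAAAD///8AAAP//8AAAAD///4AAAf//wAAAAD///gAAA///gAAAAD///AAAD///AAAAAD//8AAAH//+AAAAAD//wAAAP//4AAAAAD//AAAA///wAAAAAD/4AAAB///gAAAAAD+AAAAH///AAAAAAD4AAAAP//8AAAAAAD4AAAA///4AAAAAAD8AAAB///wAAAAOAD+AAAD///gAAAAfgD/AAAP//+AAAAA/wD/gAAf//8AAAAA/4D/4AB///4AAAAB/8D/+AH///wAAAAD/+D///////AAAAAH//D//////+AAAAAP//j//////8AAAAAP//z//////4AAAAAf//7//////gAAAAA//////////AAAAAB/////////+AAAAAD/////////8AAAAAH/////////wAAAAAP/////////gAAAAAf/////////AAAAAA/////////+AAAAAB/////////4AAAAAD/////////wAAAAAH/////////gAAAAAP/////////AAAAAAf////////+AAAAAA/////////4AAAAAB/////////wAAAAAD/////////gAAAAAH/////7///AAAAAAf/////z//8AAAAAA//////z//4AAAAAB//////j//wAAAAAD//////D//gAAAAAH/////+D/+AAAAAAP/////8D/8AAAAAA//////8D/4AAAAAB//////4D/wAAAAAD//////wD/AAAAAAH//////gD+AAAAAAP//////AD8AAAAAAf/////+AD4AAAAAA//////+ADgAAAAAB//////8ADAAAAAAB//////4ACAAAAAAB//////wAAAAAAAAB//////gAAAAAAAAD//////AAAAAAAAAB/////+AAAAAAAAAB/////4AAAAAAAAAB/////wAAAAAAAAAB/////gAAAAAAAAAB/////AAAAAAAAAAB////+AAAAAAAAAAB////8AAAAAAAAAAB////4AAAAAAAAAAA////wAAAAAAAAAAA////gAAAAAAAAAAA////AAAAAAAAAAAA///8AAAAAAAAAAAAf//4AAAAAAAAAAAAf//wAAAAAAAAAAAAf//gAAAAAAAAAAAAf//AAAAAAAAAAAAAP/+AAAAAAAAAAAAAP/8AAAAAAAAAAAAAP/4AAAAAAAAAAAAAH/gAAAAAAAAAAAAAH+AAAAAAAAAAAAAAH8AAAAAAAAAAAAAADwAAAAAAAAAAAAAADAAAAAAAAAAAAAAAAAAAAAAAAAAAAAAAAAAAAAAAAAAAAAAAAAAAAAAAA="/>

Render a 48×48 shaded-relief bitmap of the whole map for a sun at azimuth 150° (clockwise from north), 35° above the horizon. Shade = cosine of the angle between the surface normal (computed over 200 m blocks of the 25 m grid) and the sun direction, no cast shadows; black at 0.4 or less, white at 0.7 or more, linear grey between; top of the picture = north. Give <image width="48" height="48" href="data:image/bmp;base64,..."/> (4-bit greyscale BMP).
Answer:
<image width="48" height="48" href="data:image/bmp;base64,Qk32BAAAAAAAAHYAAAAoAAAAMAAAADAAAAABAAQAAAAAAIAEAAATCwAAEwsAABAAAAAAAAAAAAAAABEREQAiIiIAMzMzAERERABVVVUAZmZmAHd3dwCIiIgAmZmZAKqqqgC7u7sAzMzMAN3d3QDu7u4A////AKqph2VVV678q6qpmZmZmqqq7sy6mJmYY6q7u7qqu7zdu6qpmZmZmZmrzMy7qZmHU5mrvN3d7t3Lu6qpmZmZmZm8zMupmZh1MZmaq7zMzMu7uqqZmIiJmZvMzLqZmYZDEomZq7u8y7u7qqmYiIiIibzMy6mZiGQhBYiJmru7u7uqqZmIh3eIi8zLupmYdTIRBXiImau7u7qqmYiHd3d4rMy6mZmHUxEREnd3iJq7uqqZiId3d3eKzMupmZhkIREjIGZmd4mqqpmYh3dmZmi8zLqZmIZCERJGMGZmZneJmZiHd2ZmZovMy6mZh1MhETV4YVVVVVZ4iYh3ZmZmabzLqZmYdTEBE1eJhVREREVWeId2ZmVXm8y6mZmGQhASNniZmERDMzRFZ3dmZVV6vMupmYdkIQEkaImZmUQzIiM0RWZmVWi8zLqZmHUxABJXiJmZmUQyIiIjNFZlVpvMupmZh1MQATV4mZmZmUQyIREiM0VWerzLqZmYZCEBI2eJmZmZmUQyIRESI0RovMy6mZh2MgASRoiZmZmZmVQzIhESIzWbzMupmYdTEAEleIiZmZmZmlRDMiIiI2m8y6mZmHQhABNXiImZmZmZm1VEMyIjWKvMupmZhkIQATZ4iJmZmZmZqmVUQzNHm8zLqZmHYxABJGiIiJmZmZmaqmZVVFeazMy6mZh1MQASR4iIiZmZmZmqqXZmZ5rMzLqZmYdCEAE1eIiImZmZmZmZqXd4m8zMy6mZmGQgABNniIiJmZmZmJmZmYibzMzMupmYdjEAAkaIiImZmZmZmZmZmZq8zMzLqZmHUxABJHiIiJmZmZmZmZmZmazMzMy6mZh0IQATV4iImZmZmZmZqZmZmM3dzMqZmYZCAAE2eImZmZmZmZmaqZmZmM3dy6mZmGMQACRoiZmZmZmZmZmqqZmZmN3cupmZdTEAEkeImZmZmZmZmZqqqpmZiN3LqZmHUhABNXiZmZmZmZmZmaqqqpmZiNy6qZhkIAATZ4mZmZmZmZmZmrqqqZmYh9uqqYZCAAJGiZmZmZmZmZmZq7qqqZmIh7qqmGMQASV4mZmZmZmZmZmau6qqmZiId6qpdTEAE1eZmZmZmZmZmZqruqqpmYh3dqqXUhASRomZmZmZmZmZmau7uqqZmId2Zal0IQEkeJmZmZmZmZmZmru7qqmZiHdmVZZCERNXmZmZmZmZmZmZq7u6qpmYh3ZlV2MhEkaJqqmZmZmZmZmau7uqqZmId2ZVaTERNHmqqqqpmZmZmZmru7qqmYiHdmVWiREjWJqqqqqqmZmZmZq7u6qpmIh2ZVVomRJGiqqqqqqqqZmZmYmquqqZiHdmVVaJmSR5q7qqqqqqqpmZmIeJqqmYh3ZlVWiZmUeau7u6qqqqqqmZmGZ4mZmId2ZVVomZmXq7u7u7qqqqqqqZl0RWeJiHdmVVaJmZmau7u7u7u6qqqqqplzJFZ4h3ZlVXiZmZmbu7u7u7u7qqqqqqmCEjRWd2ZVV4mZmZmbu7u7u7u7uqqqqqmTASNFZmZUWJmZmZmQ=="/>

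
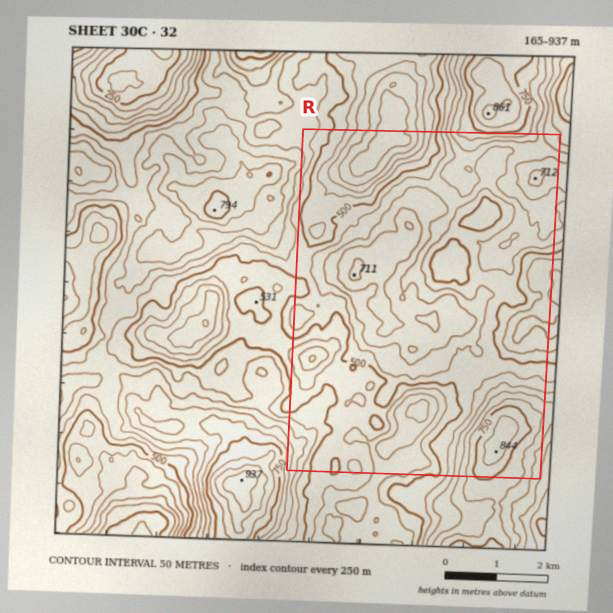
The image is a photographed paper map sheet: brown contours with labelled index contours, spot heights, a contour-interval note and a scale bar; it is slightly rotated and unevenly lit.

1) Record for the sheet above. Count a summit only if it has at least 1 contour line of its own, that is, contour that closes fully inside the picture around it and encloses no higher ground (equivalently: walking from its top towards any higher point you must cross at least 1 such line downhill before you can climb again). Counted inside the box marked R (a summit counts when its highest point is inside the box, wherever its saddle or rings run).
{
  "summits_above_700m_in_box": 4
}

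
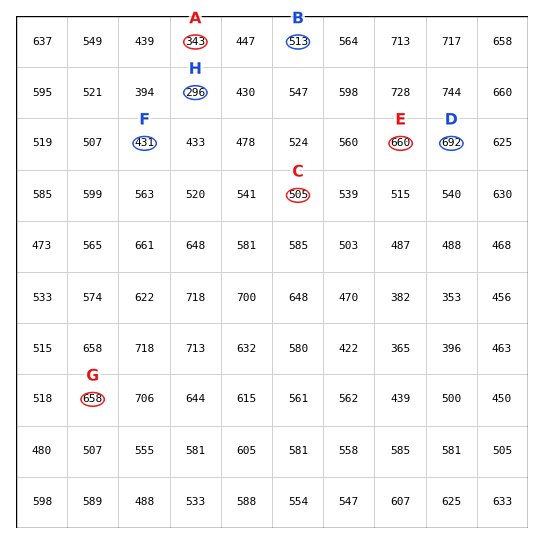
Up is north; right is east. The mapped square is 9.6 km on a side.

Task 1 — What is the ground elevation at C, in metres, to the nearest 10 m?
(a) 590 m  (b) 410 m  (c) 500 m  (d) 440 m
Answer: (c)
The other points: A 340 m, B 510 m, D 690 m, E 660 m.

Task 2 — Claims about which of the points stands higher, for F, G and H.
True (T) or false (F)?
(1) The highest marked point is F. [F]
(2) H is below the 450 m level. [T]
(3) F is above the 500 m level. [F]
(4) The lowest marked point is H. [T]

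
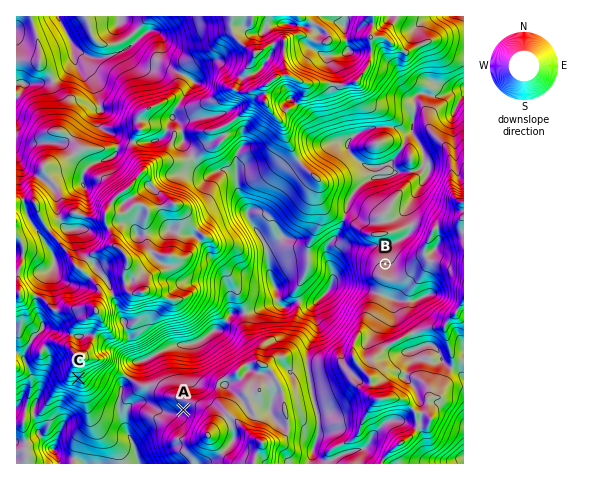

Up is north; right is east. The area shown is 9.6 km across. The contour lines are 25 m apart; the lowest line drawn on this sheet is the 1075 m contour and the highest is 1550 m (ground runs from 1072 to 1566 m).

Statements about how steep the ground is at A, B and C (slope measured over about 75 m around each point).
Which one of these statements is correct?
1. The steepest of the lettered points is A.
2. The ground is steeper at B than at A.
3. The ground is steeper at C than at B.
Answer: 3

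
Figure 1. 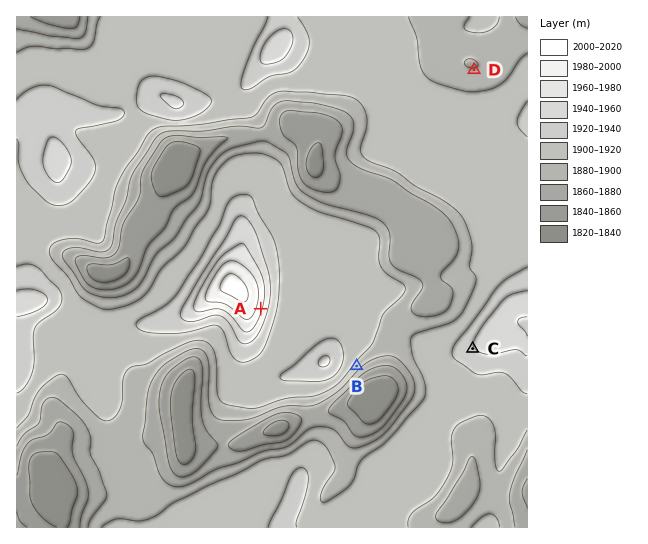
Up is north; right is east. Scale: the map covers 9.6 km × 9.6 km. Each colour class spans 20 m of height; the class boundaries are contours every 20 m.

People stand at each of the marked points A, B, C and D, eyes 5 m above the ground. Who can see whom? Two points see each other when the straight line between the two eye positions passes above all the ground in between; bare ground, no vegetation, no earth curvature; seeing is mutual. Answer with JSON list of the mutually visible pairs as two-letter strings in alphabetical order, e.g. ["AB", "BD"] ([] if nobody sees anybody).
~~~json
["AC", "BC"]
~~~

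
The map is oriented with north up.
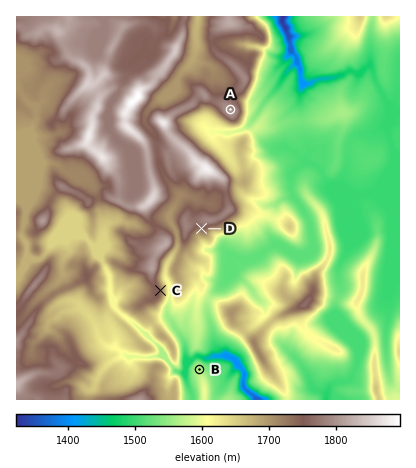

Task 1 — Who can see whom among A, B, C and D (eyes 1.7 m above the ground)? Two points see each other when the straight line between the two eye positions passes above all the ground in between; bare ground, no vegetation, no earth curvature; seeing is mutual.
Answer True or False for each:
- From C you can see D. True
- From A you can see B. False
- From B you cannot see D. False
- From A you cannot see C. True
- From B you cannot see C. False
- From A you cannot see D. True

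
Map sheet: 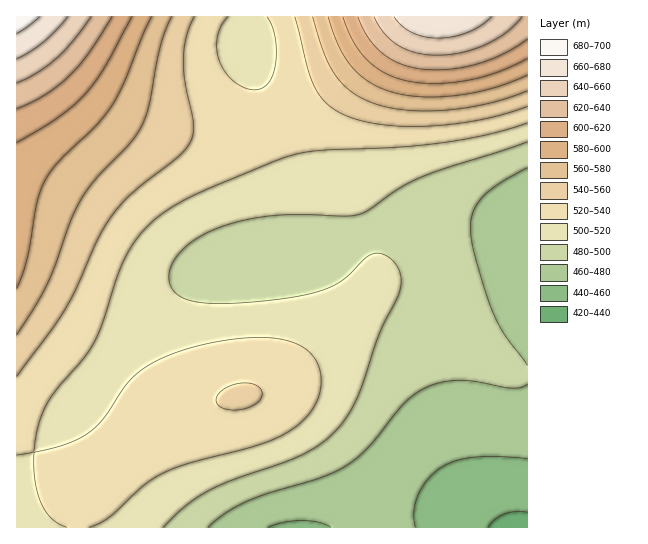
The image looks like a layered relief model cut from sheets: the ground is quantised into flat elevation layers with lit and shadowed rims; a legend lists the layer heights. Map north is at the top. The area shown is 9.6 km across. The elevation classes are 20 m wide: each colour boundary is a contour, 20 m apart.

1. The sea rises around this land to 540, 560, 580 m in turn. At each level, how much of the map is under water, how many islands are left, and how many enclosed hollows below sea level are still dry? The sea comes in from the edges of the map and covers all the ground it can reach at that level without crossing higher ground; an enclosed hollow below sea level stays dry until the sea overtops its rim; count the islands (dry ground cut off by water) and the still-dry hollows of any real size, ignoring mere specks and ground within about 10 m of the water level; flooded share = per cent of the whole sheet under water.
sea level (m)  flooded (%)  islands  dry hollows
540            76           0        0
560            83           0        0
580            88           0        0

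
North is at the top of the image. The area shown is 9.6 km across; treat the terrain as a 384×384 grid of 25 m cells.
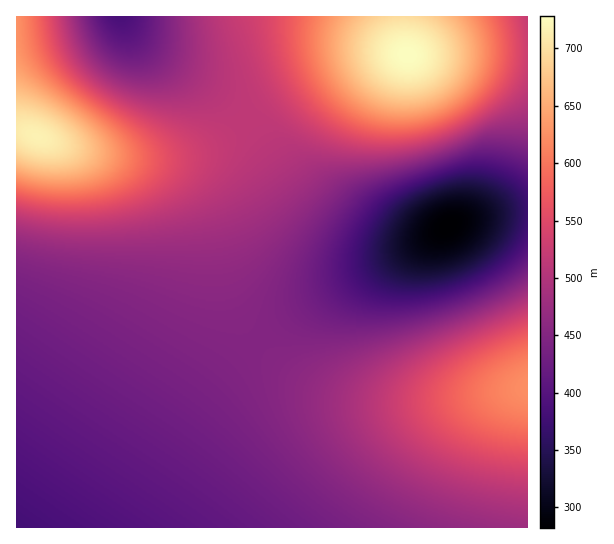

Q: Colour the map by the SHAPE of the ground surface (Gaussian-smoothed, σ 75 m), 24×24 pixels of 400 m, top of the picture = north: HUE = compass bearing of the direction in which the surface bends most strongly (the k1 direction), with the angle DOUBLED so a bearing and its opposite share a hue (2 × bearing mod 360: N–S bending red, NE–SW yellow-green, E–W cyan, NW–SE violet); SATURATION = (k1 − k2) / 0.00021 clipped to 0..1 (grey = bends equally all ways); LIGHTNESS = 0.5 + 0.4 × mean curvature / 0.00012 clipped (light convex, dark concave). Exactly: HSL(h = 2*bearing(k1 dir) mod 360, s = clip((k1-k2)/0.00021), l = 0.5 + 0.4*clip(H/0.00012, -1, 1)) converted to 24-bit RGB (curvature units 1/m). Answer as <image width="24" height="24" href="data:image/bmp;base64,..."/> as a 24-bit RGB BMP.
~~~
<image width="24" height="24" href="data:image/bmp;base64,Qk32BgAAAAAAADYAAAAoAAAAGAAAABgAAAABABgAAAAAAMAGAAATCwAAEwsAAAAAAAAAAAAAgIB/gIB/gIB/f4B/f4B/f4B/f4B/f39/f35/f35/gHx/gHt+gXh8gnZ5hHN1hXBwhm9sh3Bph3JmiHVjiHlhiH5fiIRdh4hdgIB/gIB/gIB/gIB/f4B/f4B/f39/f39/f35/f32AgHuAgXl/g3Z+hHN8hnB5iG1ziWlti2dmi2pjjG9hjHVfjHxdjIRci4tbgIB/gIB/gIB/gIB/gIB/f4B/f39/f35/f32Af3yAgHqBgXiDhXWFh3KEim+DjWyAj2l7kWd1kmZuk2Zlkm9lkXlmkINmj45lgIB/gIB/gIB/gIB/gIB/f4B/f3+Afn6Afn2AfXuBfXmDfnaFgHOIhHGMim6RkmyVmWuXnGyVnm6RnnGMnHWHmXqBlYB+kYyAgIB/gIB/gIB/gIB/gICAf4CAf3+Afn+BfX6Be3yDeHmFdnWJdnKNeG+TfW2ahG2gjW6nlnGsnnawpHyxpoKxpoivoY2rmpGmgIB/gICAgICAgICAgICAf4CAf4CBfoCBfICDen+Fd36Ic3yNcHmTbHSba26kb2uteW62hnS9knvDnYTHpIzJqJLJqJbHpZjEgICAgICAgICAgICAgICAf4GAf4GBfoKCfIOEeoWGdoeLcYmQbImYaIeiZYOsZn63annBcnfKgXzRlIfWopLYrJnZsZ7YsJ/UgIB/gIB/f4CAgICAf4GAf4GAf4GAfoKBfISBeYiDdY2HbpSOZ5yaYKGnW5+yWpm9X5HHaInPdYTVgoPZmY/cqpjctZ3buZ/YgIB/f4B/f4B/f4F/f4GAf4GAf4F/foN+fIV9eYl8c498bJZ/Yp+FV6qSTbWlSL+/SbHHUp/MYI/OcYPQhYDSoYvTtJLTv5TSgIF9gIF9f4F9f4F9f4F9f4F9gIJ9gIN9f4Z7fIt3dZFyaZhrXaFqT6ptQrF3N7aHM7mdNby5P6O+VYa5am+3kne7tH3BxX+/goF2g4J1gYN0gIJ0f4J1f4J2gIN3goV4hIh3hI11gZNweZtnaaNbUKhLO6pHLaZNJZ5XJpVlL451QYmGWHKFf2aMpGOPt2GHhX5jhoJghYZfgYVffYVie4RlfIRpf4ZthIpviY9vjJZti51nhKVbc6lMV6c7NZwqHoglGHMsG2IzJls6OVlBYF9MfVRLnktGiHZDiH8+iIg9fog/dYdEcIdMcIdUdIhde4tlhZBqj5ZrmZ5onqVgmqxRhalBYZswOIEgGWAVEEMVEjcXHjkbOkYnX1Ywf1wziGoiiHoghYogdIslZYssWos2V4xCW41PZo5cdY9niJNtmpluo5lprJ5esKhOmaM/aIkvNGQeEj4RDScQESYRJDQaREsiamUpk2gYmYsZip4daqEjTKIqNqEzPZ5OSptjWJdvZ5J0eI51ko96nol0qoZssYZhsYhRm4lDbHEoJjUPFCkKEygLGCgLJTcQSl4guYI8t7xPgMRZVs1kTdOLRtKpRcm6TLy8WaWsaJWed4qRjIGKmXx+qHZ1tG1pwz8zqy0MfzkGSz8LGioJCykKDigLG0EOIVoOubTNxODhx+/wuO/2meL5d8X3X6PrV4fYW3jBZXGsc3Gci3qVmnuOqWZ7vR09xgAT0gMByS0OpGEiUm8jCD4cD047J3ZEJI051eX20Or7zOv/zOb/zN7/kKT/YWP6Z1LldVXLgV+0i2mjlXGan2CLphxcvAxJ3QxB7R8/4kNKznFfsadmH51FAEA3KaSaNb6T0PL7zvL9zuv9zd/+lJr/elT/jjT3qTPitELJslO0o2GdnGGPmiR4qRdzyR163TaA3WOO24ug16avyrO1m7qvAIt+AHZfKty/xffev/PapuPYfJrMazfRlxTLxBDHxR2jvTOJr0p9olx6mDqEmx2MtCehzDyxz2y21ZjB3bvQ49Le4dnkycvfdqbjAKW7AN7PdPlJbu47XMI3TW1OVShdaRFfiQ9dqB1UsjNPrUxUnllnjiyQkS2ioju9rmXFvpLM0LnY4Nbl5eHq4uDr3d3urLnpLZv/ALHfiP8LdekBUZocLkUrIxIpPAs1cxRBoCc4sks+rW1WllhtbjePbD2ndFK9invFp6PQxcbd3t/p4eHq4ODr393uubfmaoLmDHLtofYse+wTQJcnIUBDFQkqMgk1dyFIpUI6tHhRrI5lj2CCS0KRRUurXG+9f5jHo7rSwdLc1uDk4eTo4N/n18/hwa3ZjHbSLzTPt+N5jNZdQaJSFS5RDgAzMwg9gjJUrG5OtJtkrKNwZ5F6RWeTRXysV5u9dbfGlMzNrtLMwdXNytPMz8bIzbHDyJHAt2fAe0Ct"/>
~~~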